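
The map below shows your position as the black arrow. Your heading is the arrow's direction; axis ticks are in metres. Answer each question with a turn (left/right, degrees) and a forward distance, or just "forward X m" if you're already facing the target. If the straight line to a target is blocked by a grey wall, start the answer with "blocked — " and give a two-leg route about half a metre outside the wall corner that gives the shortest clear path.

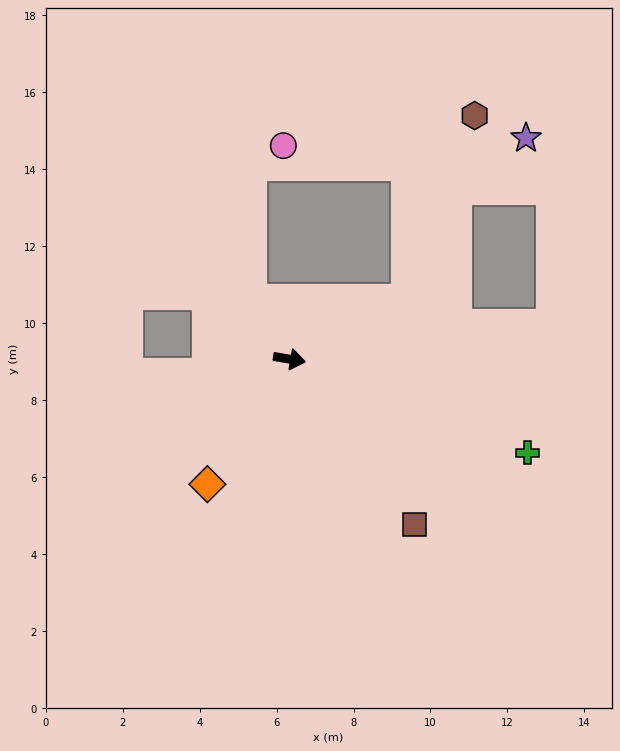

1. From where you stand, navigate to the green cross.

turn right 12°, forward 6.6 m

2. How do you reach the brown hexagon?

blocked — turn left 36°, forward 3.4 m, then turn left 44°, forward 5.1 m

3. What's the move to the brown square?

turn right 43°, forward 5.4 m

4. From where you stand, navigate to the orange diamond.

turn right 114°, forward 3.9 m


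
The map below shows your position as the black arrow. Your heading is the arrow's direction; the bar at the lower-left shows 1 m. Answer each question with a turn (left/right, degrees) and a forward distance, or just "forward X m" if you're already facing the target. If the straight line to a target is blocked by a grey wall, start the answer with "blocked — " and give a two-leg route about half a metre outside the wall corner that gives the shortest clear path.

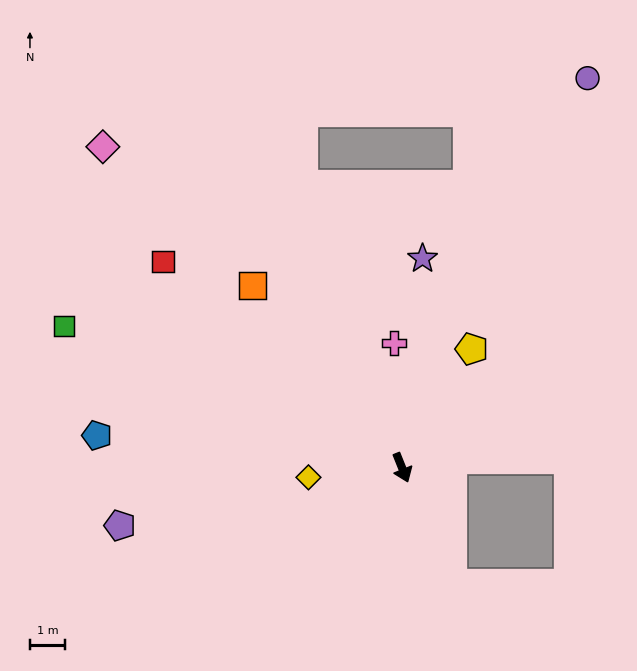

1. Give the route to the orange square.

turn right 162°, forward 6.7 m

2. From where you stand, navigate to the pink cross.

turn left 162°, forward 3.6 m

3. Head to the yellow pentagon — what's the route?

turn left 128°, forward 3.9 m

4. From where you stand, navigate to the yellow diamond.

turn right 106°, forward 2.7 m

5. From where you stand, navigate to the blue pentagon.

turn right 118°, forward 8.8 m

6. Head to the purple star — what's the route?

turn left 153°, forward 6.0 m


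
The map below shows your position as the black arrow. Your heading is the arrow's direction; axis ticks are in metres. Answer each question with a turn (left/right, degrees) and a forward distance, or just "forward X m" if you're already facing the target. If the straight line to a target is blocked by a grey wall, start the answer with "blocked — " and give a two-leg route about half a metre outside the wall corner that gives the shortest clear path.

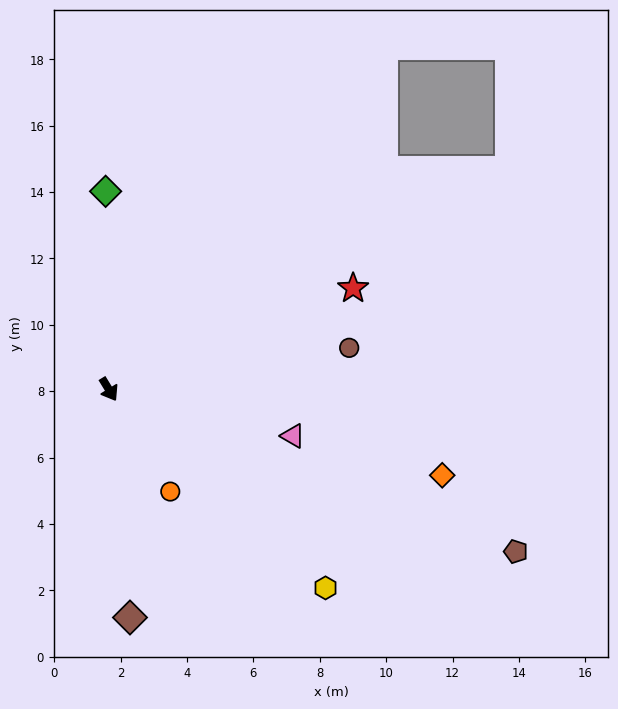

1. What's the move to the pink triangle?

turn left 44°, forward 5.7 m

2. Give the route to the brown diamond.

turn right 26°, forward 6.9 m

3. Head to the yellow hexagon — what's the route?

turn left 16°, forward 8.9 m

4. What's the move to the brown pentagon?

turn left 37°, forward 13.2 m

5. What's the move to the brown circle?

turn left 68°, forward 7.3 m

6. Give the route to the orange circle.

forward 3.6 m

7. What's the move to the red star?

turn left 81°, forward 8.0 m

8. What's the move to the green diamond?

turn left 149°, forward 6.0 m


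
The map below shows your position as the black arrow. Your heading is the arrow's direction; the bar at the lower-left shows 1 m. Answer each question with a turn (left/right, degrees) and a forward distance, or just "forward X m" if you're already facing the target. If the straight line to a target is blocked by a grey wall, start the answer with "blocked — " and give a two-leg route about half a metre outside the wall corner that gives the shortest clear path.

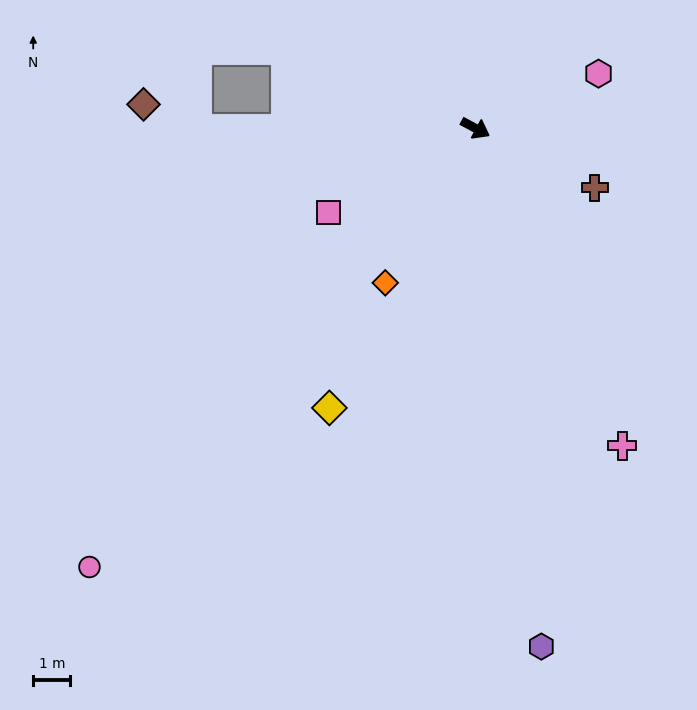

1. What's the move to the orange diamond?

turn right 92°, forward 4.8 m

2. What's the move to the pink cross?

turn right 37°, forward 9.4 m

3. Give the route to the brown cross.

forward 3.6 m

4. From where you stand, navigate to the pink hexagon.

turn left 52°, forward 3.6 m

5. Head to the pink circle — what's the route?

turn right 103°, forward 15.8 m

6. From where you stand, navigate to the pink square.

turn right 122°, forward 4.6 m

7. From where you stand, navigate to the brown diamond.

blocked — turn right 151°, forward 7.5 m, then turn right 26°, forward 1.6 m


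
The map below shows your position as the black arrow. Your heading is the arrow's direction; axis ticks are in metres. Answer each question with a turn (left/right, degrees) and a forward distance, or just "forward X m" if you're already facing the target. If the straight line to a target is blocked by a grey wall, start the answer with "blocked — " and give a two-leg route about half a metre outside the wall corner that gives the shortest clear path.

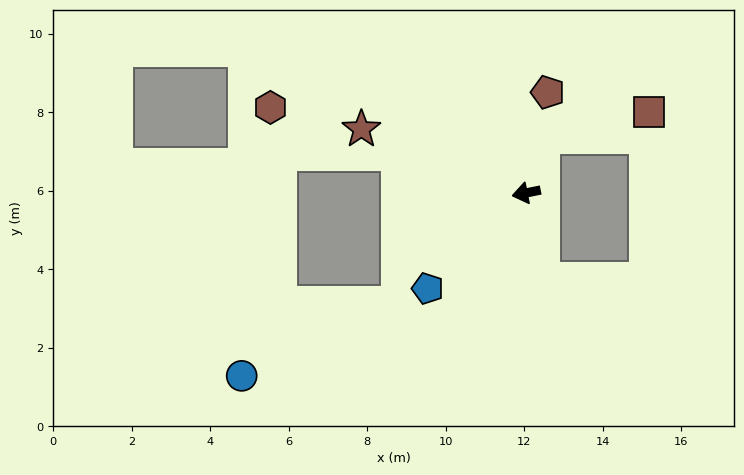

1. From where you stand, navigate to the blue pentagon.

turn left 33°, forward 3.5 m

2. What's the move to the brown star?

turn right 33°, forward 4.5 m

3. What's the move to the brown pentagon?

turn right 113°, forward 2.6 m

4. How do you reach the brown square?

blocked — turn right 118°, forward 1.5 m, then turn right 60°, forward 2.8 m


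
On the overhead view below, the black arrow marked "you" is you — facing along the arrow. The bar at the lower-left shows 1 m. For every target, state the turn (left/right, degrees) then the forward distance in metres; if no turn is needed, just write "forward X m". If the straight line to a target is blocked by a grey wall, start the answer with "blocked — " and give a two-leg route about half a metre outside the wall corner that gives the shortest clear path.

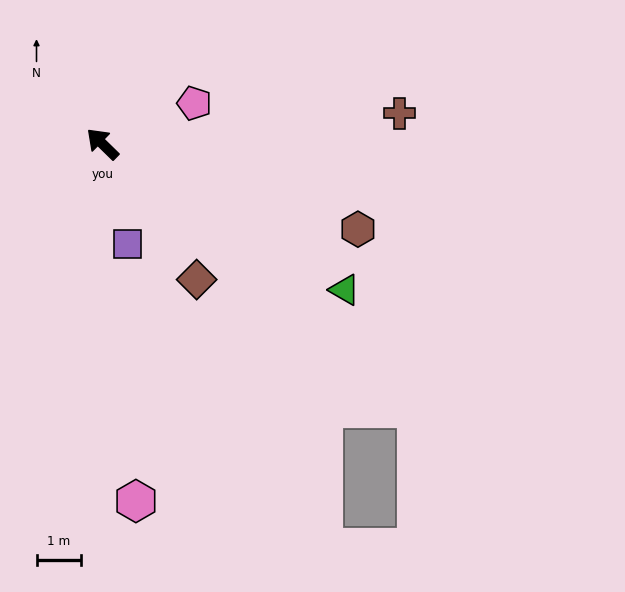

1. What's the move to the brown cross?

turn right 130°, forward 6.7 m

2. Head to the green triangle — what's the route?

turn right 167°, forward 6.3 m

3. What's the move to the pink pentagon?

turn right 112°, forward 2.2 m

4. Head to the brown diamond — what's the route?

turn left 169°, forward 3.7 m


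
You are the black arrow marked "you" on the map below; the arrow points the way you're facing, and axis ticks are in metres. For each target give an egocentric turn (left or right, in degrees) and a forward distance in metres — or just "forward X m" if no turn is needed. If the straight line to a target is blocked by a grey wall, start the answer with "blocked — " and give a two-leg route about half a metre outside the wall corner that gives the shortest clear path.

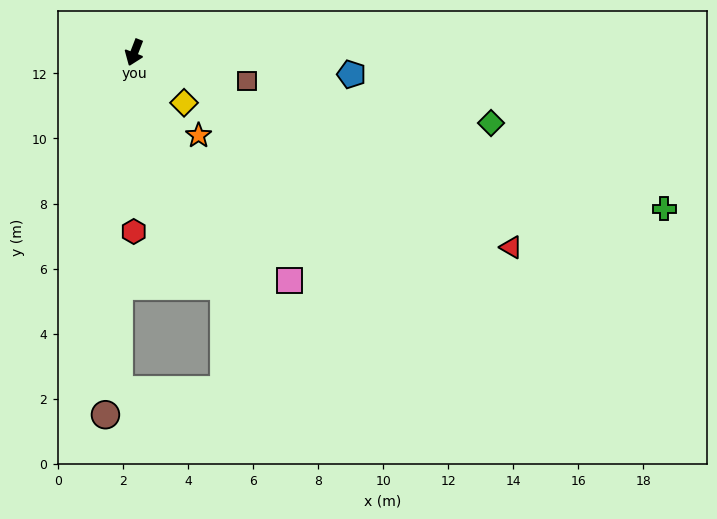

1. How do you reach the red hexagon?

turn left 21°, forward 5.5 m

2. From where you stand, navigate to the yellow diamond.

turn left 66°, forward 2.2 m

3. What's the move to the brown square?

turn left 97°, forward 3.6 m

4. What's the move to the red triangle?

turn left 84°, forward 13.0 m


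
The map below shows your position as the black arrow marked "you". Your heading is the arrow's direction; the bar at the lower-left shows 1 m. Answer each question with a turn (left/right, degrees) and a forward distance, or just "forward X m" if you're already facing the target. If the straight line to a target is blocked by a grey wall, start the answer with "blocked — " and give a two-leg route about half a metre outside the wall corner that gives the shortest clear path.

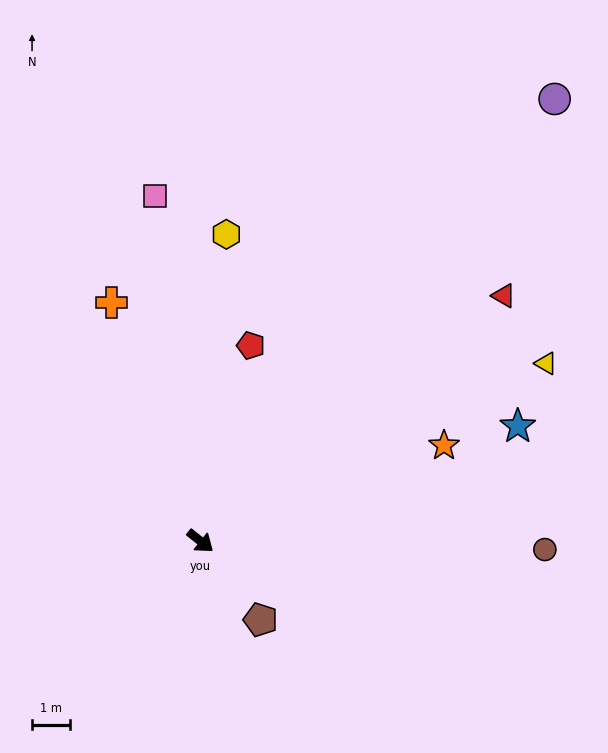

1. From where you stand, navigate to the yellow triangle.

turn left 66°, forward 10.2 m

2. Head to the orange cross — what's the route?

turn left 149°, forward 6.7 m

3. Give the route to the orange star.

turn left 60°, forward 6.9 m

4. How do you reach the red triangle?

turn left 78°, forward 10.2 m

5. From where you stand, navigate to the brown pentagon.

turn right 14°, forward 2.6 m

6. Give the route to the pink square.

turn left 136°, forward 9.1 m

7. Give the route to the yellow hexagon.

turn left 124°, forward 8.1 m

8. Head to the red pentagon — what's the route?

turn left 114°, forward 5.3 m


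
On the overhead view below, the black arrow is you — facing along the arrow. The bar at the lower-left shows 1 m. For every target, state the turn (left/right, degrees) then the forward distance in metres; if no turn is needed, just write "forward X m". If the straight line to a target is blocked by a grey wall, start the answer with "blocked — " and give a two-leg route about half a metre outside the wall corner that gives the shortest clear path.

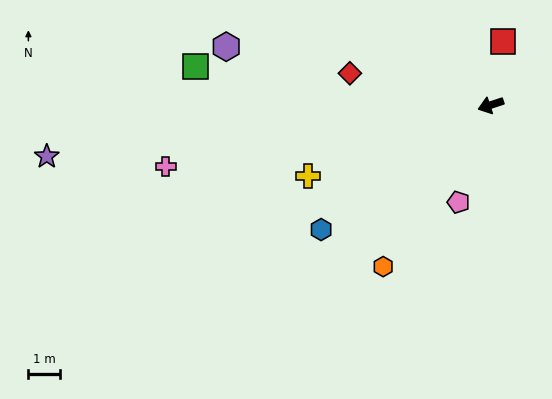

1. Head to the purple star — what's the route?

turn right 12°, forward 14.1 m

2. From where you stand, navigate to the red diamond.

turn right 31°, forward 4.6 m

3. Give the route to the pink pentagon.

turn left 53°, forward 3.2 m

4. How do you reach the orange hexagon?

turn left 38°, forward 6.1 m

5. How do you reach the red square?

turn right 119°, forward 2.0 m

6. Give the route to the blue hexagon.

turn left 18°, forward 6.7 m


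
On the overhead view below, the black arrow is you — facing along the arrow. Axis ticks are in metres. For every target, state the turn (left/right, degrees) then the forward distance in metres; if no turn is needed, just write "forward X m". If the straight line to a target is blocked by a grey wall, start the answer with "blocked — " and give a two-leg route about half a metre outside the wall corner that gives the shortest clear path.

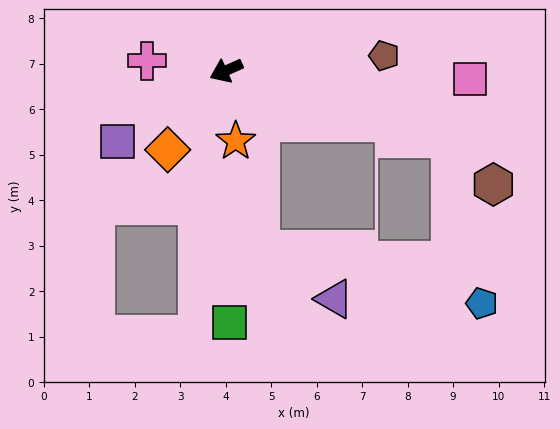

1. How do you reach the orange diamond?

turn left 29°, forward 2.2 m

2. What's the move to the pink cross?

turn right 31°, forward 1.8 m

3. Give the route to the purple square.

turn left 9°, forward 2.8 m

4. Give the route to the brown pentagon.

turn left 161°, forward 3.5 m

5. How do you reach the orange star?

turn left 74°, forward 1.6 m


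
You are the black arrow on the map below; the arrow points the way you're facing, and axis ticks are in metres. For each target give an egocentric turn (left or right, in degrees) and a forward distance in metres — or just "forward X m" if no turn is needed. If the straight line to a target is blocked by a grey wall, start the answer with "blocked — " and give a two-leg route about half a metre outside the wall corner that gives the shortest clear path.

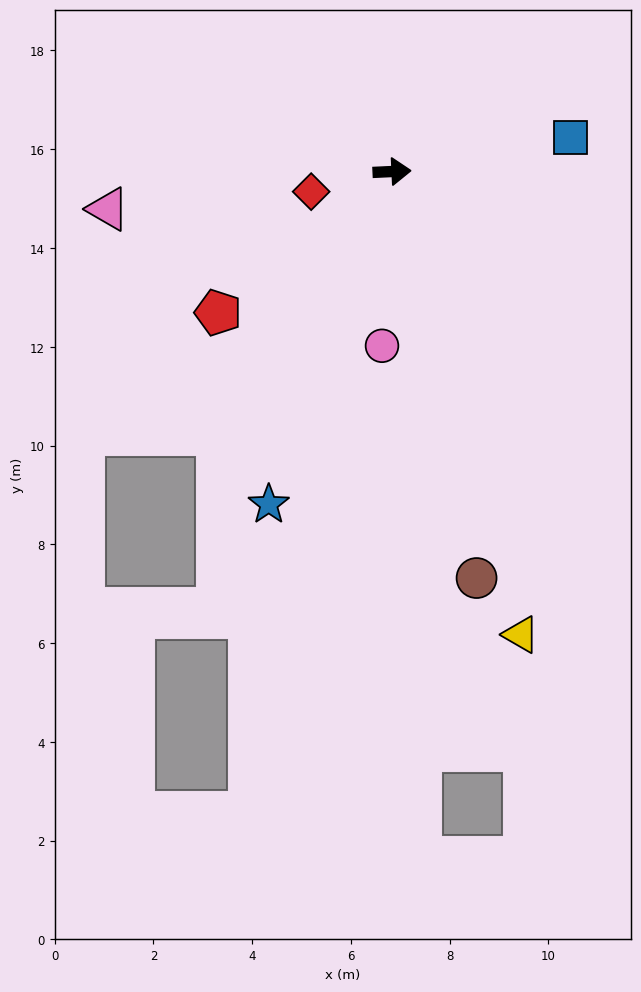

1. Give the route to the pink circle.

turn right 96°, forward 3.5 m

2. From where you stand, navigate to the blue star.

turn right 113°, forward 7.2 m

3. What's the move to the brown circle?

turn right 81°, forward 8.4 m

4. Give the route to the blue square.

turn left 8°, forward 3.7 m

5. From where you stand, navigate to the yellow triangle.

turn right 77°, forward 9.7 m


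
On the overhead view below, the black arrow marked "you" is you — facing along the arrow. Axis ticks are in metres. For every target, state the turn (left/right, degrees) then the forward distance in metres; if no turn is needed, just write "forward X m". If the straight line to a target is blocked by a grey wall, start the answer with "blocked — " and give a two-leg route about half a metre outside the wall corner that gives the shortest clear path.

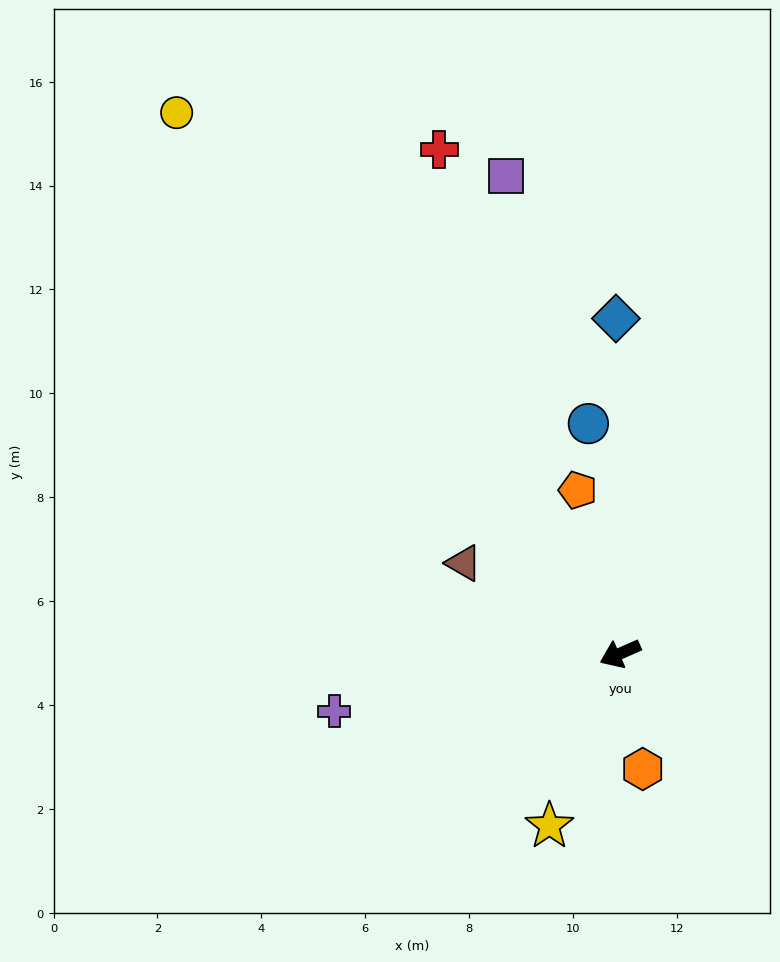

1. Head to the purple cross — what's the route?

turn right 12°, forward 5.6 m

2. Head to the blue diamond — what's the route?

turn right 113°, forward 6.4 m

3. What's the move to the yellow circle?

turn right 74°, forward 13.5 m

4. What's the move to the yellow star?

turn left 44°, forward 3.6 m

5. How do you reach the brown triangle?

turn right 54°, forward 3.5 m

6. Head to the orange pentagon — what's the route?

turn right 99°, forward 3.2 m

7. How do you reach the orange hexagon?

turn left 77°, forward 2.3 m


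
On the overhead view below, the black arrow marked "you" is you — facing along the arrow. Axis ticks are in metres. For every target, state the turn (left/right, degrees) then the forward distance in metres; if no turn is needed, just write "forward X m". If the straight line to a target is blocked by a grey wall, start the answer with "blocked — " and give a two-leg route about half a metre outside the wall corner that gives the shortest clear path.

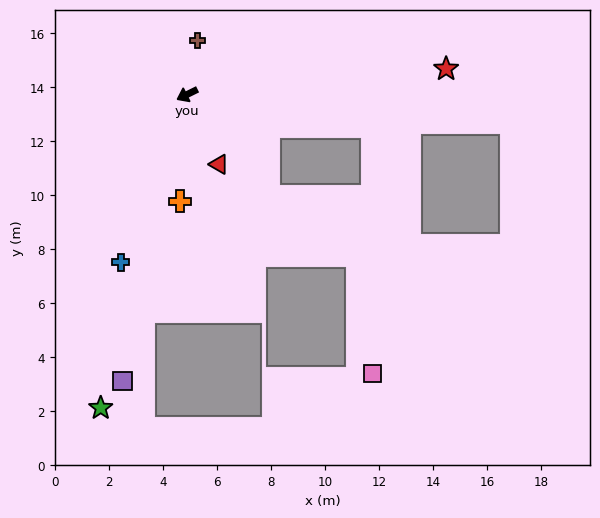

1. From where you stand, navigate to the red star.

turn left 159°, forward 9.6 m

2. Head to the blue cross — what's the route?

turn left 42°, forward 6.7 m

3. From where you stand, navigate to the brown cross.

turn right 127°, forward 2.0 m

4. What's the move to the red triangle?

turn left 88°, forward 2.8 m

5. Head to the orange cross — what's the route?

turn left 60°, forward 4.0 m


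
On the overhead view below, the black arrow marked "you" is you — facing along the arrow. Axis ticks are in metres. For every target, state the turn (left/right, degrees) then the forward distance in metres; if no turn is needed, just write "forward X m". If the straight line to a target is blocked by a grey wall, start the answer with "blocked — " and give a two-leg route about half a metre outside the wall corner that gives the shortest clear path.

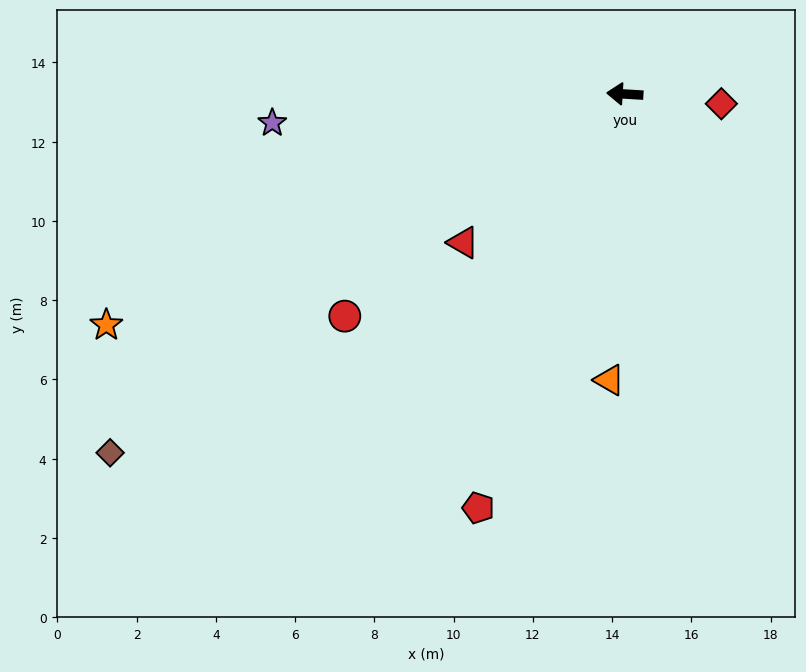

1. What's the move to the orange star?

turn left 27°, forward 14.3 m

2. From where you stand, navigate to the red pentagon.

turn left 74°, forward 11.1 m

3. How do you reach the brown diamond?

turn left 38°, forward 15.8 m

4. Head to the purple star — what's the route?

turn left 8°, forward 8.9 m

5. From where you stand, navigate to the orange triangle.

turn left 90°, forward 7.2 m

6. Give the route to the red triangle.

turn left 46°, forward 5.5 m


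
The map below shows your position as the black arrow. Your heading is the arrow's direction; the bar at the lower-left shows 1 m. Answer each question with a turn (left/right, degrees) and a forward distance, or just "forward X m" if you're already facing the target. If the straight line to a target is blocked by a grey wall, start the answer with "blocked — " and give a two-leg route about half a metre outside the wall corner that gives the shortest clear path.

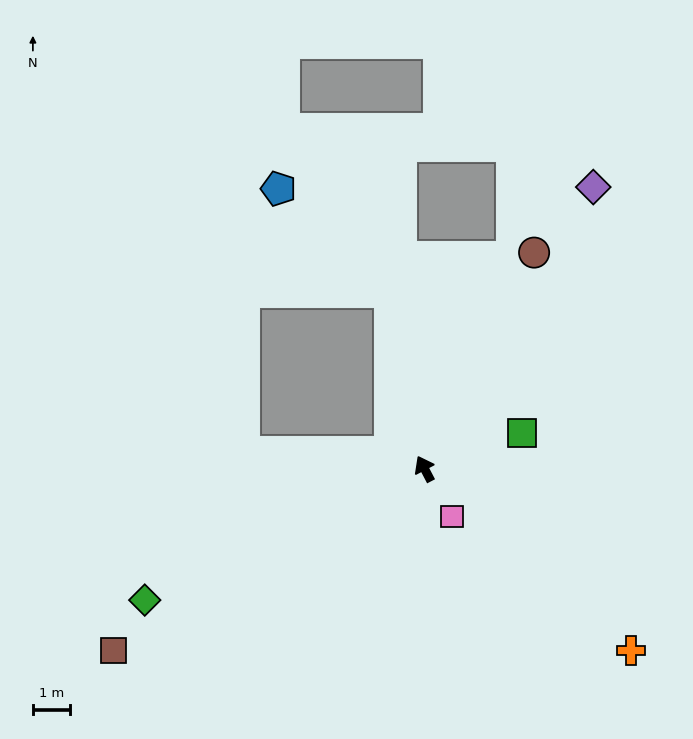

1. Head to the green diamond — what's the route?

turn left 88°, forward 8.3 m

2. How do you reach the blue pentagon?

blocked — turn right 16°, forward 4.8 m, then turn left 36°, forward 4.1 m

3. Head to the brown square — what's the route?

turn left 93°, forward 9.6 m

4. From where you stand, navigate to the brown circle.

turn right 54°, forward 6.5 m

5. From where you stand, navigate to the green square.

turn right 98°, forward 2.8 m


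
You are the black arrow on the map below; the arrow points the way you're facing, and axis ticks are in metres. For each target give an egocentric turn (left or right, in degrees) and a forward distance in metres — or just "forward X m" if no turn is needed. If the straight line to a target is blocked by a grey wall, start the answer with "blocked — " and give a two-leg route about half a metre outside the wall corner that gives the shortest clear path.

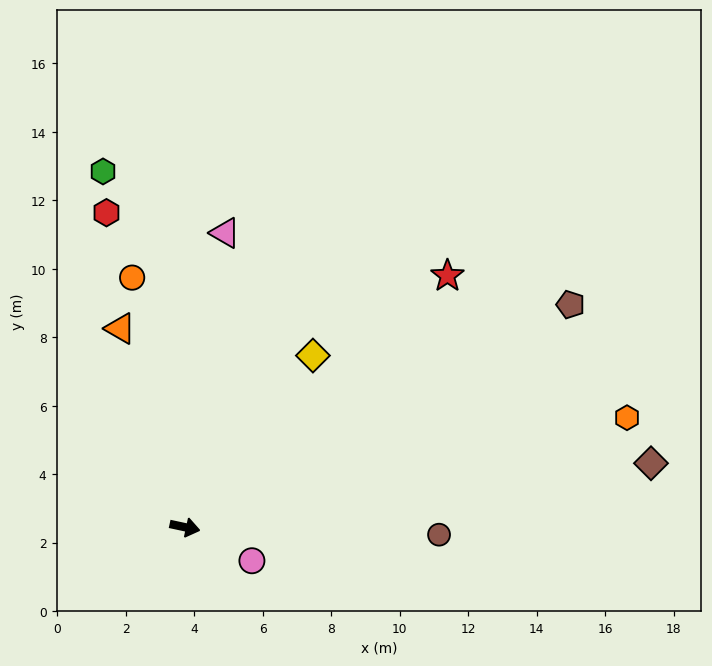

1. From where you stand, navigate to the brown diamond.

turn left 20°, forward 13.7 m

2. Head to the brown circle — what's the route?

turn left 10°, forward 7.4 m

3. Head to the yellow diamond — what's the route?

turn left 65°, forward 6.3 m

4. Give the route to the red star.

turn left 56°, forward 10.6 m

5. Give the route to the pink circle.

turn right 15°, forward 2.2 m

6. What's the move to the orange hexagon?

turn left 26°, forward 13.3 m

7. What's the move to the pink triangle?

turn left 94°, forward 8.7 m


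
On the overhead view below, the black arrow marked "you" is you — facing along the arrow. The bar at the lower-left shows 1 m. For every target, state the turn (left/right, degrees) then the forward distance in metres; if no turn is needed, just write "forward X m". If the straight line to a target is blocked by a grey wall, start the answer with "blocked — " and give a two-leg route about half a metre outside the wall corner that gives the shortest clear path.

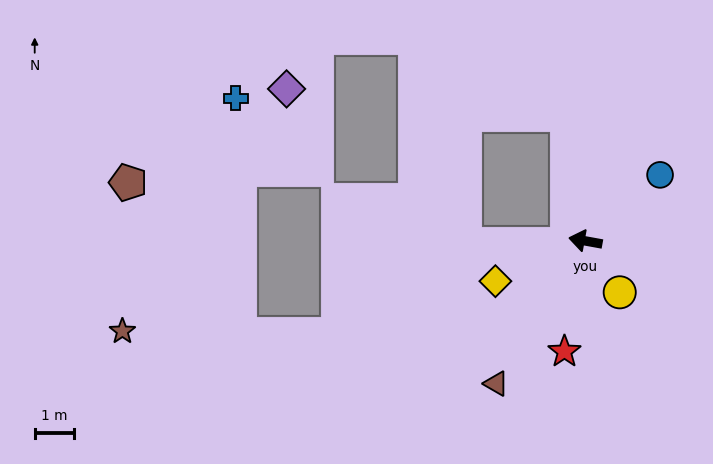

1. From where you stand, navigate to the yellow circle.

turn left 134°, forward 1.6 m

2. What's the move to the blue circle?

turn right 128°, forward 2.5 m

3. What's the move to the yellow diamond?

turn left 34°, forward 2.5 m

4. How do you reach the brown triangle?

turn left 68°, forward 4.3 m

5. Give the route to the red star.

turn left 90°, forward 2.8 m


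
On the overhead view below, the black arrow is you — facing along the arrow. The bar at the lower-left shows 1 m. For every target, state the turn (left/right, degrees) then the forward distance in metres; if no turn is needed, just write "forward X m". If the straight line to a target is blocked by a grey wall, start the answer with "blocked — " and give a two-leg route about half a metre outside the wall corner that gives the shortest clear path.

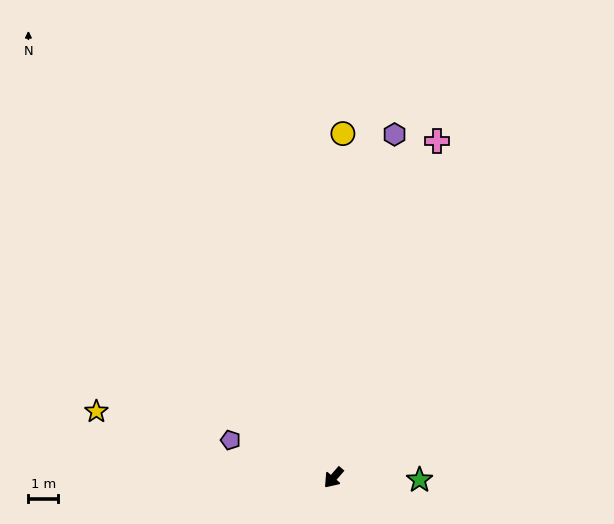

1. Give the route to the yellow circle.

turn right 141°, forward 11.4 m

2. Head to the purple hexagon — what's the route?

turn right 149°, forward 11.6 m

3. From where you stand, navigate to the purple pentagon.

turn right 69°, forward 3.6 m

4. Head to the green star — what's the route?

turn left 129°, forward 2.9 m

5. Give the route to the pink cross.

turn right 156°, forward 11.7 m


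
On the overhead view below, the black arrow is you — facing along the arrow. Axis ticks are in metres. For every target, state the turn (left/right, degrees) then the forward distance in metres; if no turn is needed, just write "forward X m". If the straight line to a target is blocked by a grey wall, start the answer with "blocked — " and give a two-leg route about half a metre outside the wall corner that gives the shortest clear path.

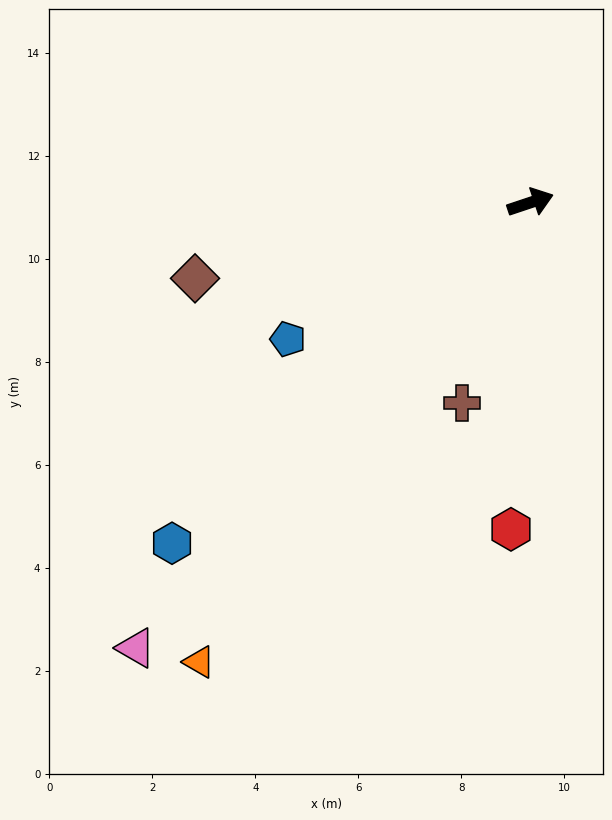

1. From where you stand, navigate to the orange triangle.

turn right 144°, forward 11.0 m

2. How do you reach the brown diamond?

turn left 174°, forward 6.7 m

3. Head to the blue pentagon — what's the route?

turn right 169°, forward 5.4 m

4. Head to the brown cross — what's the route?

turn right 127°, forward 4.1 m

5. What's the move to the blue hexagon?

turn right 155°, forward 9.6 m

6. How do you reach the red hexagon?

turn right 112°, forward 6.4 m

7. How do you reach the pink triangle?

turn right 150°, forward 11.6 m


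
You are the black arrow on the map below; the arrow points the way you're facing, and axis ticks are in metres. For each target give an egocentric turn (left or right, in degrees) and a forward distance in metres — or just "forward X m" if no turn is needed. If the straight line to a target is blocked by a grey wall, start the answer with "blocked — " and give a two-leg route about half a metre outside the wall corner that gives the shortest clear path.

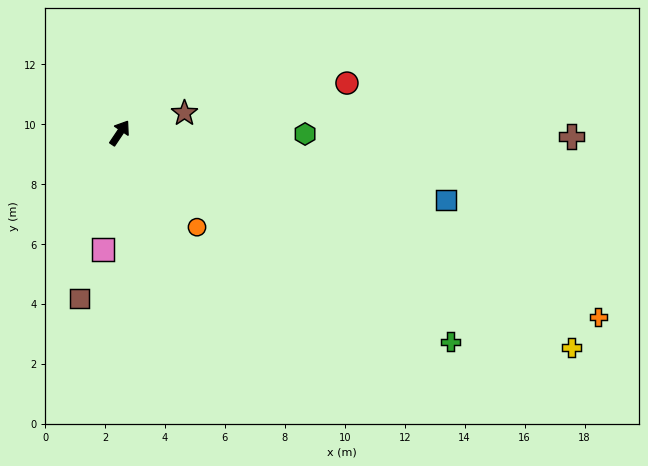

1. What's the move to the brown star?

turn right 39°, forward 2.3 m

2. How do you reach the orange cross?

turn right 77°, forward 17.1 m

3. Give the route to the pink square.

turn right 154°, forward 3.9 m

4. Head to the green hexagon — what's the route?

turn right 56°, forward 6.2 m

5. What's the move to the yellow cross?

turn right 82°, forward 16.7 m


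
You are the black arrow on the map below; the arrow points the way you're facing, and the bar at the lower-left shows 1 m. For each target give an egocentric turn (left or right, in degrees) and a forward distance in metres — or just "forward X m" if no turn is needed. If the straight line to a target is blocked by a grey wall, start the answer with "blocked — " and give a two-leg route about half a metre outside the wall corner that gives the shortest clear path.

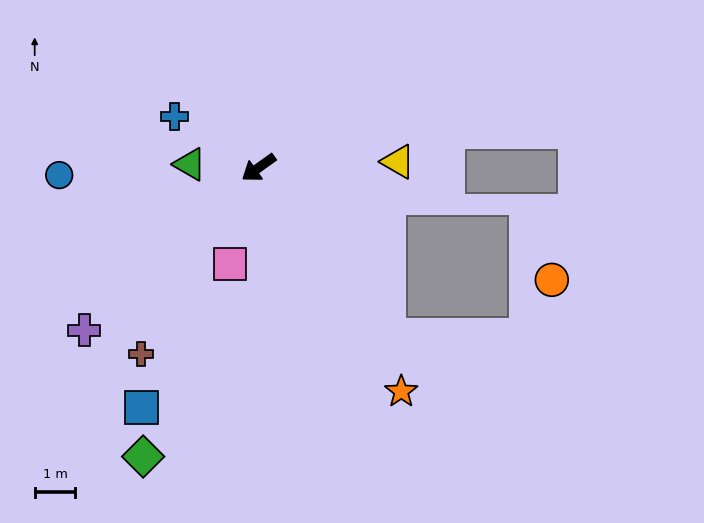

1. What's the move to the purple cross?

turn left 7°, forward 5.9 m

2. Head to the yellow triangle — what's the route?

turn left 147°, forward 3.4 m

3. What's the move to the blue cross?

turn right 67°, forward 2.4 m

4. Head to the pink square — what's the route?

turn left 38°, forward 2.5 m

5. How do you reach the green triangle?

turn right 38°, forward 1.7 m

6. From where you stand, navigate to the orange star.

turn left 87°, forward 6.5 m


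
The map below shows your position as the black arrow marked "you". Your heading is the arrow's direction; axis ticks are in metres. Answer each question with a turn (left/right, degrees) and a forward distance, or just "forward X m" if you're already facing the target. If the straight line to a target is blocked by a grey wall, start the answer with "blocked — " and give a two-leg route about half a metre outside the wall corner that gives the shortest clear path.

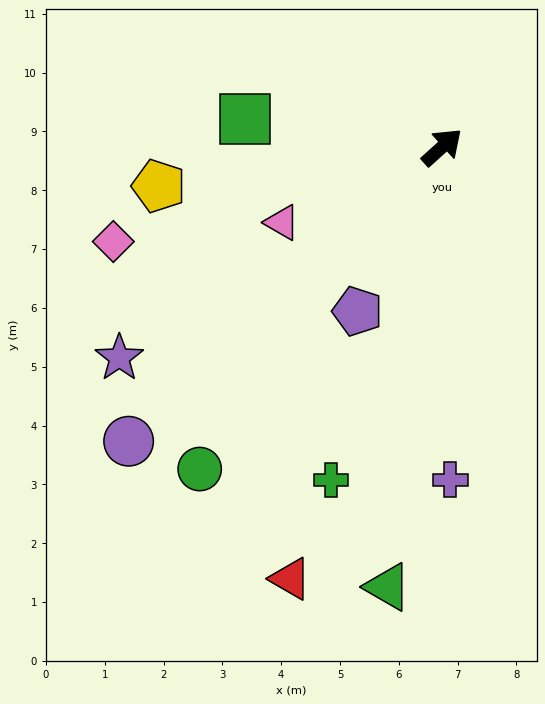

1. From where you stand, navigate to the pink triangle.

turn left 163°, forward 3.0 m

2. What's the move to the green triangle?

turn right 139°, forward 7.5 m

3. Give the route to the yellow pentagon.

turn left 146°, forward 4.9 m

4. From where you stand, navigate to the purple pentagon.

turn right 159°, forward 3.1 m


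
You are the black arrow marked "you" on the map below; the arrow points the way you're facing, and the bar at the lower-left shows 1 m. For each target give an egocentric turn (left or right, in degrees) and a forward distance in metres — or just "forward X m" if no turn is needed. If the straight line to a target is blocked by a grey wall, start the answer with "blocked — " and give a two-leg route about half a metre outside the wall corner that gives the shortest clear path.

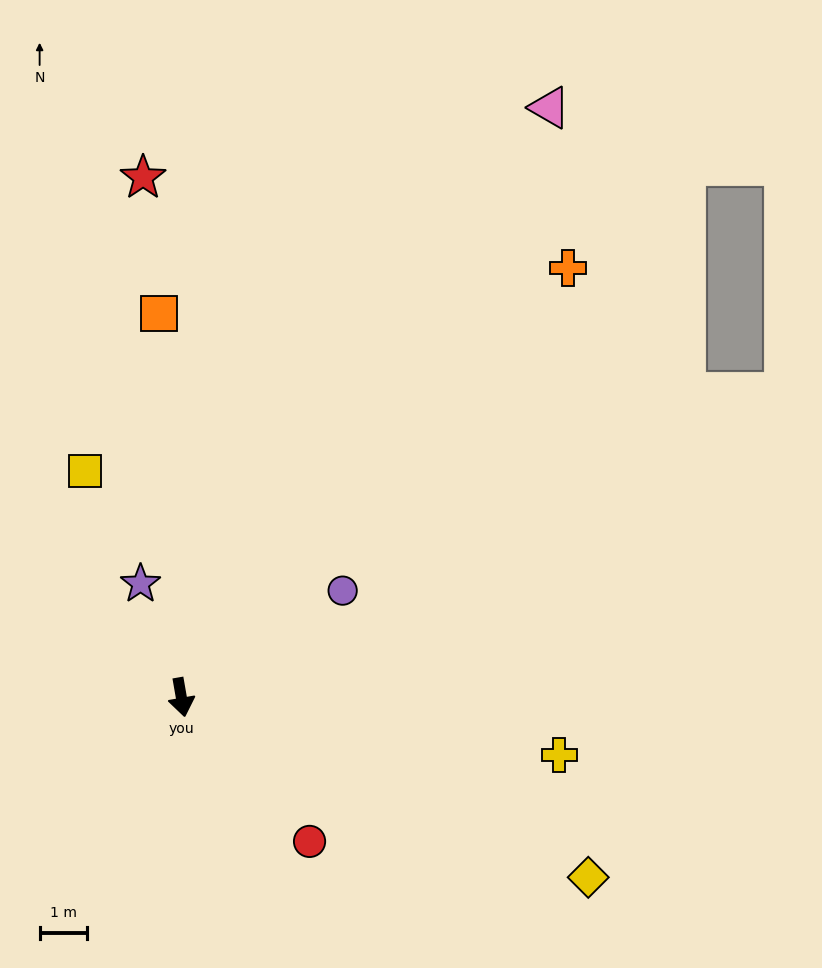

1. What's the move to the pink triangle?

turn left 138°, forward 14.7 m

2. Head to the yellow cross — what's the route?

turn left 71°, forward 8.1 m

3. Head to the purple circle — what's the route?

turn left 114°, forward 4.1 m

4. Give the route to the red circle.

turn left 32°, forward 4.1 m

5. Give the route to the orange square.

turn left 173°, forward 8.1 m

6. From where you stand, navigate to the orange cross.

turn left 128°, forward 12.2 m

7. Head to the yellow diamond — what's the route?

turn left 56°, forward 9.4 m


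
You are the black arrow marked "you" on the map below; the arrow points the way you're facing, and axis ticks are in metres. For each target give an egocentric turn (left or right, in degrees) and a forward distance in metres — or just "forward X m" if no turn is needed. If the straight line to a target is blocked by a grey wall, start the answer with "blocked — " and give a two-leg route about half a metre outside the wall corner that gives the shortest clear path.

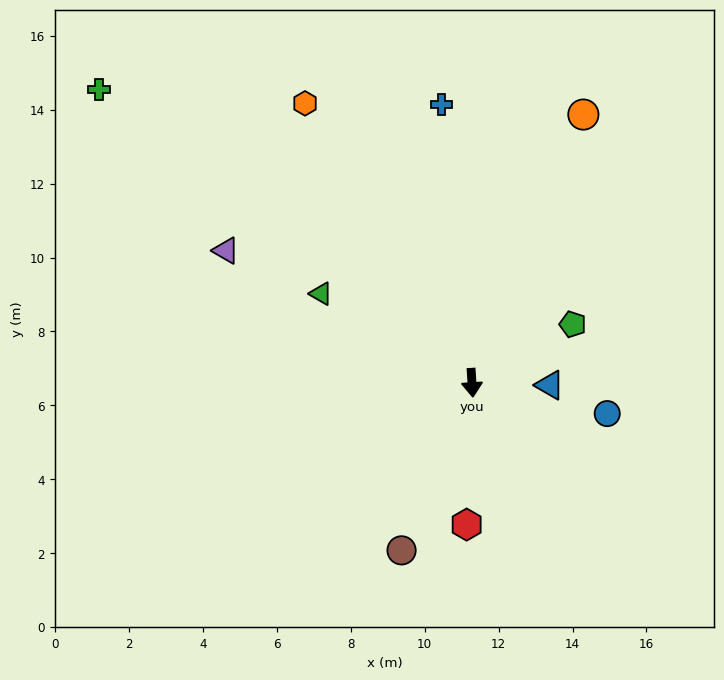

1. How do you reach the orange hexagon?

turn right 153°, forward 8.8 m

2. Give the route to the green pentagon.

turn left 116°, forward 3.2 m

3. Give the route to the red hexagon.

turn right 6°, forward 3.8 m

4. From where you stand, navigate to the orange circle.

turn left 154°, forward 7.9 m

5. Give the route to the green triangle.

turn right 124°, forward 4.7 m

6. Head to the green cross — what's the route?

turn right 132°, forward 12.8 m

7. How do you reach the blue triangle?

turn left 85°, forward 2.1 m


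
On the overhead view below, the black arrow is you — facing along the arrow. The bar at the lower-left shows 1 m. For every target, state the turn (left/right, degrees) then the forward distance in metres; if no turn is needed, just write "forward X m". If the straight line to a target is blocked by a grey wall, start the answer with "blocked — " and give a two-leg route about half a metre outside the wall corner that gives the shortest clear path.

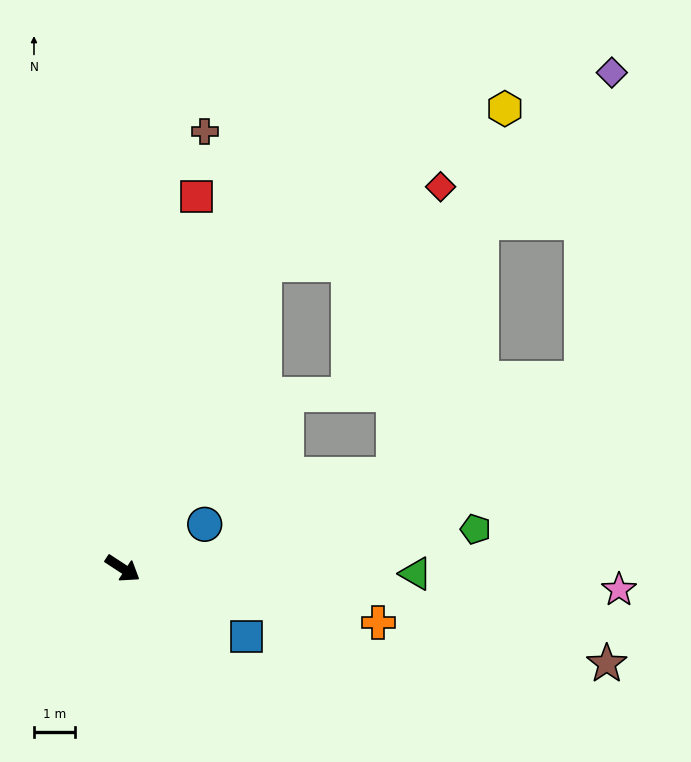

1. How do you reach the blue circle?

turn left 61°, forward 2.3 m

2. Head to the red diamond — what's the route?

blocked — turn left 98°, forward 8.2 m, then turn right 41°, forward 4.7 m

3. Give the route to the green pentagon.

turn left 40°, forward 8.7 m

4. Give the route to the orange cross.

turn left 21°, forward 6.4 m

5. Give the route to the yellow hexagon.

blocked — turn left 98°, forward 8.2 m, then turn right 32°, forward 7.1 m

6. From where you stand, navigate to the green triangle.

turn left 32°, forward 7.2 m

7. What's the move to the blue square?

turn left 4°, forward 3.5 m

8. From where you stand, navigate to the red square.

turn left 112°, forward 9.3 m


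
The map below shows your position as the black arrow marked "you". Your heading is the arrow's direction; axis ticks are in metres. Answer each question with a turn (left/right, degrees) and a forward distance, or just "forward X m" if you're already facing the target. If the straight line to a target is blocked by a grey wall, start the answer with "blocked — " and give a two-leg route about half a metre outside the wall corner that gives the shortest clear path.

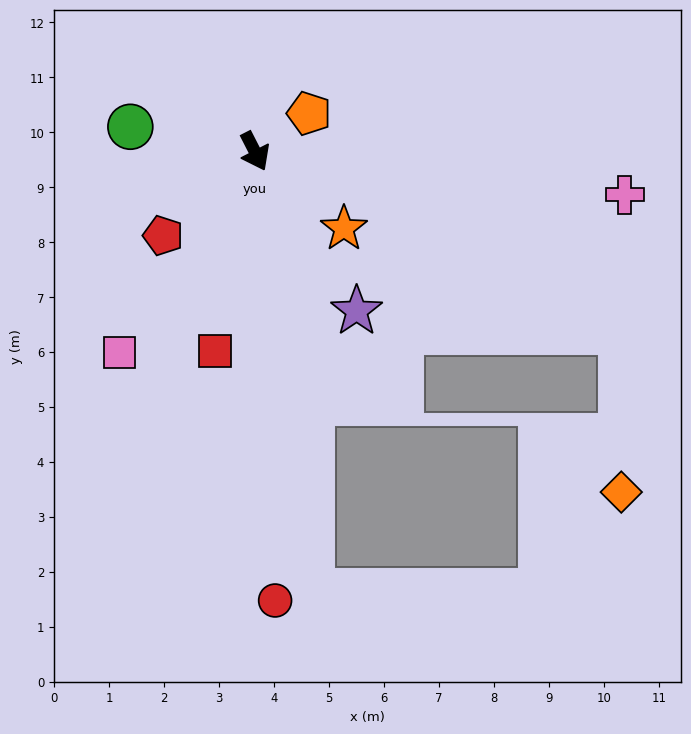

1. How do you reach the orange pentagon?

turn left 98°, forward 1.2 m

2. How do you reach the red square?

turn right 38°, forward 3.7 m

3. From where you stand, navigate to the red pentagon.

turn right 75°, forward 2.3 m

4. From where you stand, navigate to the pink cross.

turn left 56°, forward 6.8 m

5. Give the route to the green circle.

turn right 128°, forward 2.3 m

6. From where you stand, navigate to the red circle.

turn right 24°, forward 8.2 m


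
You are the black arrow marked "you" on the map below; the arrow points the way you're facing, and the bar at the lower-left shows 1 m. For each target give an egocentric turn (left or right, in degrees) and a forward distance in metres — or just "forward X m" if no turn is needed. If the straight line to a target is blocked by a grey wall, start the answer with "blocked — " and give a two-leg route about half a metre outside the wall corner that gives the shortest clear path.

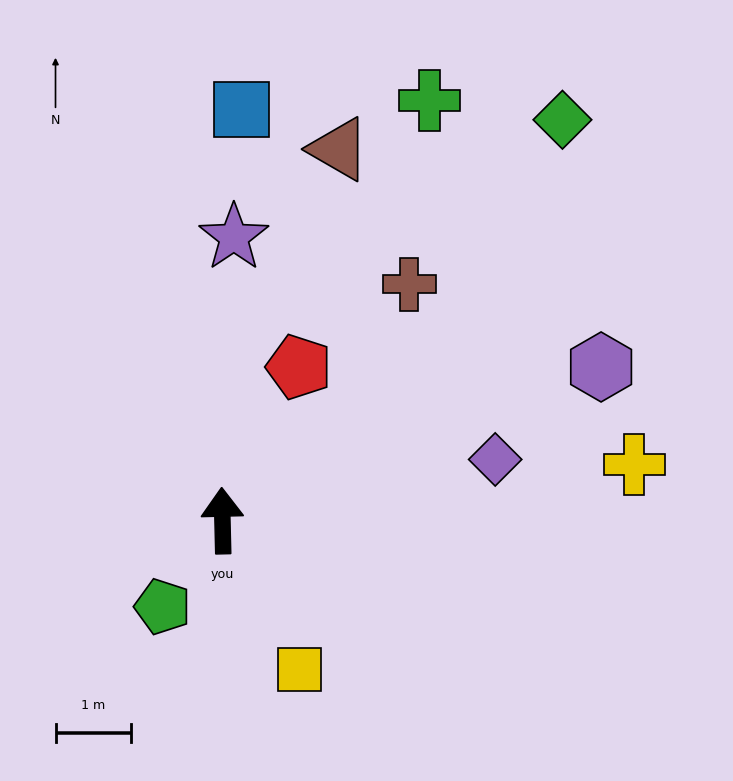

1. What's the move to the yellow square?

turn right 154°, forward 2.2 m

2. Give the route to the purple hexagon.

turn right 69°, forward 5.4 m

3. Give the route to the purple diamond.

turn right 79°, forward 3.7 m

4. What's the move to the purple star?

turn right 4°, forward 3.7 m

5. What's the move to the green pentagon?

turn left 144°, forward 1.4 m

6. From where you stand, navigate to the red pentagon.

turn right 28°, forward 2.3 m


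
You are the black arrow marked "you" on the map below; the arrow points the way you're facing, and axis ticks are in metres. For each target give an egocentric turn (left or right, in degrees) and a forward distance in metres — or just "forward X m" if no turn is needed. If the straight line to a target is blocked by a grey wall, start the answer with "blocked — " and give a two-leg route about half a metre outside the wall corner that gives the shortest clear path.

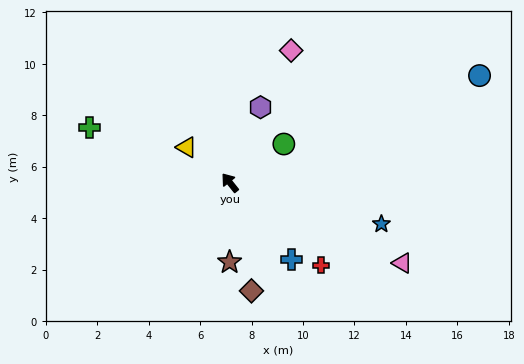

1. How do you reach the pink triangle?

turn right 154°, forward 7.4 m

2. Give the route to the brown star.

turn left 141°, forward 3.1 m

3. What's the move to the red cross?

turn right 171°, forward 4.8 m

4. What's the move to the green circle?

turn right 93°, forward 2.6 m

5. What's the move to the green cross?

turn left 30°, forward 5.9 m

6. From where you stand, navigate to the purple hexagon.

turn right 61°, forward 3.2 m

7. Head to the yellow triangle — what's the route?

turn left 12°, forward 2.2 m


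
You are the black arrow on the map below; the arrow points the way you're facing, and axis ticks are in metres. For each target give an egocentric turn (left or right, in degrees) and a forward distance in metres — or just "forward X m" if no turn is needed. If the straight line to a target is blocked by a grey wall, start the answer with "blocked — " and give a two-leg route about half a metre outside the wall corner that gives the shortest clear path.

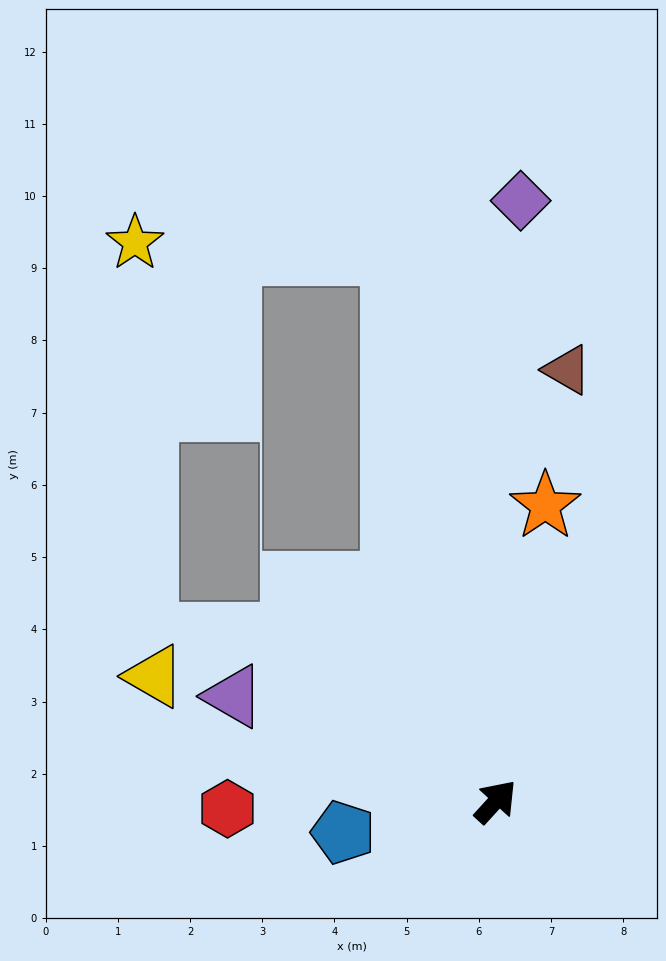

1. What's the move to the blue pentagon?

turn left 144°, forward 2.2 m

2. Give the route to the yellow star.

blocked — turn left 53°, forward 7.7 m, then turn left 77°, forward 3.6 m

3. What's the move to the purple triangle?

turn left 111°, forward 3.9 m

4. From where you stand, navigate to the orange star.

turn left 33°, forward 4.2 m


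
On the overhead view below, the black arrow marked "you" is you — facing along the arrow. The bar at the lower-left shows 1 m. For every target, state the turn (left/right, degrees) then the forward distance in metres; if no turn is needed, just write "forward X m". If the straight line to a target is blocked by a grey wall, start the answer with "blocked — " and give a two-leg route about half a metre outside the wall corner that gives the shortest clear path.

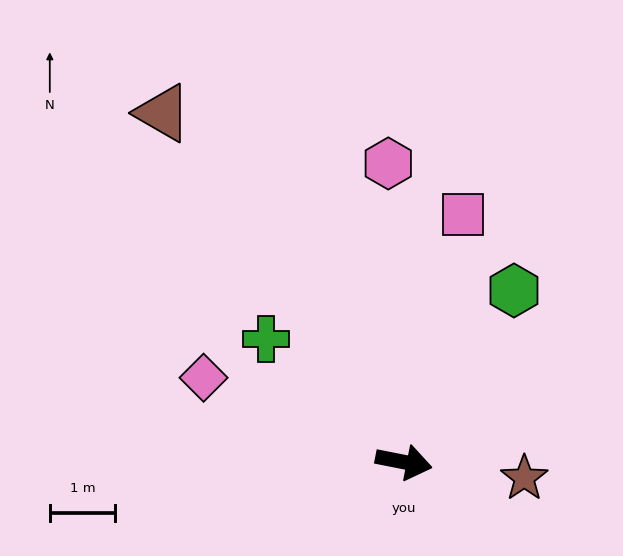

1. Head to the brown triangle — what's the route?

turn left 136°, forward 6.5 m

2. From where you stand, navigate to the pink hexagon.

turn left 104°, forward 4.6 m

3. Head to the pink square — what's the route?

turn left 88°, forward 3.9 m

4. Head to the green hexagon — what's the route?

turn left 68°, forward 3.1 m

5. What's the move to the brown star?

turn left 4°, forward 1.9 m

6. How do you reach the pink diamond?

turn left 168°, forward 3.3 m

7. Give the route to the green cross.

turn left 149°, forward 2.8 m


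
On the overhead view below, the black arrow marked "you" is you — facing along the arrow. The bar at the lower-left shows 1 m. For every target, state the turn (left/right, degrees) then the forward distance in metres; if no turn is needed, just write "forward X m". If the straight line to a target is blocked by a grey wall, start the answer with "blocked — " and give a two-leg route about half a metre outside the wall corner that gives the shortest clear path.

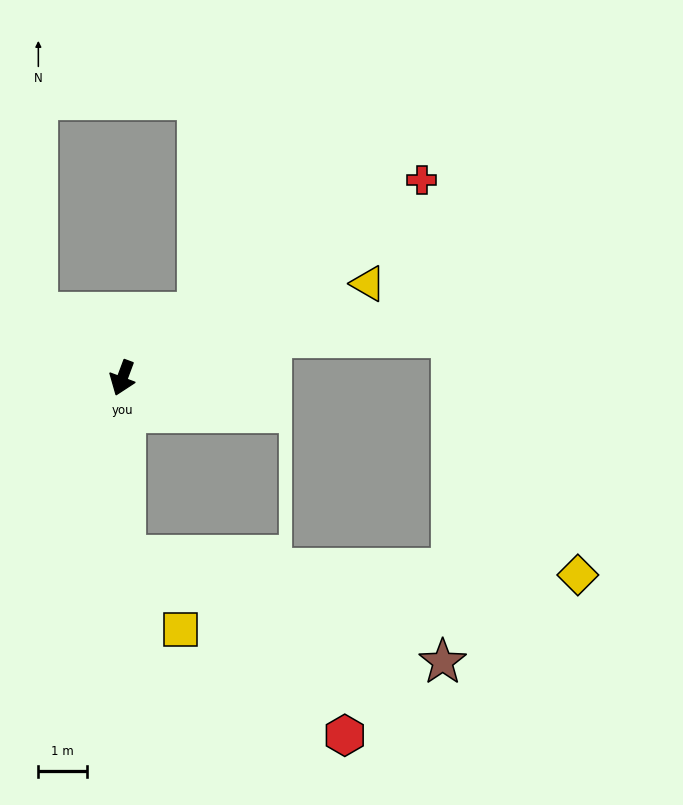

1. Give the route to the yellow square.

blocked — turn left 21°, forward 3.7 m, then turn left 36°, forward 1.9 m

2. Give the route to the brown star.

blocked — turn left 21°, forward 3.7 m, then turn left 71°, forward 6.9 m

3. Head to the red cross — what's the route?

turn left 144°, forward 7.4 m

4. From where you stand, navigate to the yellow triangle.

turn left 131°, forward 5.4 m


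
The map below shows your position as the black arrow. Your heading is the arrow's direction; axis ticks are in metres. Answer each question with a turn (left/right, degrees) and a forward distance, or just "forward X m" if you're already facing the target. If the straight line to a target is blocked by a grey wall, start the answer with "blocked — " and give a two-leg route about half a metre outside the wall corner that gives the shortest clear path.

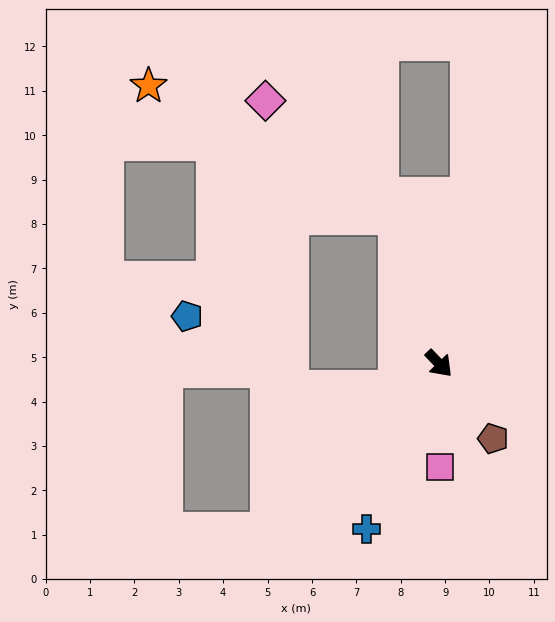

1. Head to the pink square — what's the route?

turn right 43°, forward 2.3 m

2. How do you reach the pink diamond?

blocked — turn left 152°, forward 3.4 m, then turn left 33°, forward 4.0 m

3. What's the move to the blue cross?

turn right 67°, forward 4.1 m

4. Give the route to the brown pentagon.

turn right 8°, forward 2.1 m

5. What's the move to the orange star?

blocked — turn left 152°, forward 3.4 m, then turn left 47°, forward 6.3 m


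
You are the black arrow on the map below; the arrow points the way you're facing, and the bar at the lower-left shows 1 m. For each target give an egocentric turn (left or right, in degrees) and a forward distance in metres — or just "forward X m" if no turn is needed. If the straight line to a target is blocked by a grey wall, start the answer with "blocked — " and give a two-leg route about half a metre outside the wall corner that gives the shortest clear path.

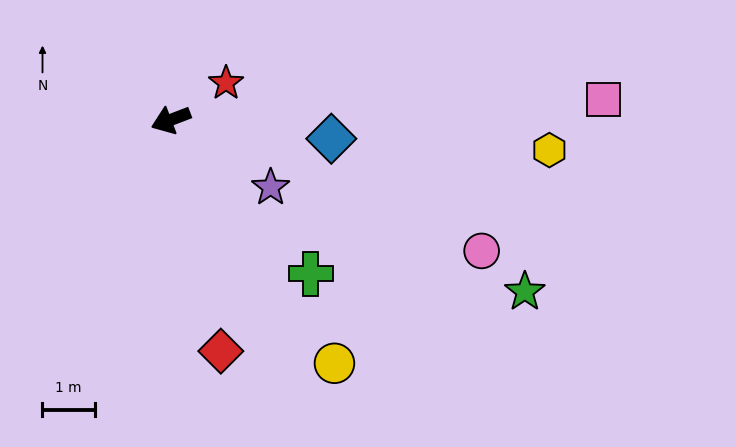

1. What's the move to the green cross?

turn left 111°, forward 4.0 m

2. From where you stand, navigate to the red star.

turn right 167°, forward 1.3 m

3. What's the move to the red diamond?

turn left 81°, forward 4.5 m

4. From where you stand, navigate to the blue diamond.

turn left 152°, forward 3.1 m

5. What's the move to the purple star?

turn left 125°, forward 2.3 m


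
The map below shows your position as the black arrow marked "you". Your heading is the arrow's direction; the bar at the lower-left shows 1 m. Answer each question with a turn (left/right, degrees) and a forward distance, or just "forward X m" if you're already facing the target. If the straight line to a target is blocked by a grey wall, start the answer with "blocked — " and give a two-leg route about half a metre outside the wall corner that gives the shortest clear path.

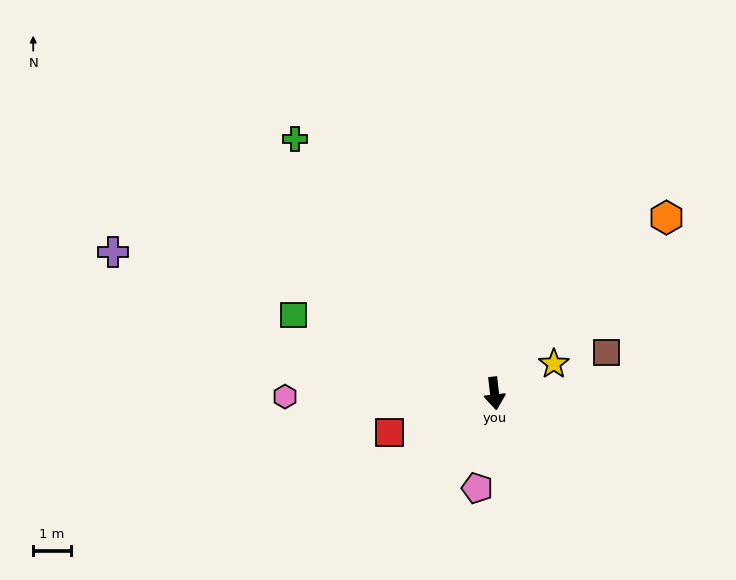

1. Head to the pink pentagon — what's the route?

turn right 17°, forward 2.5 m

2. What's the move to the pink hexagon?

turn right 96°, forward 5.5 m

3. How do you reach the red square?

turn right 76°, forward 3.0 m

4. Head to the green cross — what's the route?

turn right 148°, forward 8.6 m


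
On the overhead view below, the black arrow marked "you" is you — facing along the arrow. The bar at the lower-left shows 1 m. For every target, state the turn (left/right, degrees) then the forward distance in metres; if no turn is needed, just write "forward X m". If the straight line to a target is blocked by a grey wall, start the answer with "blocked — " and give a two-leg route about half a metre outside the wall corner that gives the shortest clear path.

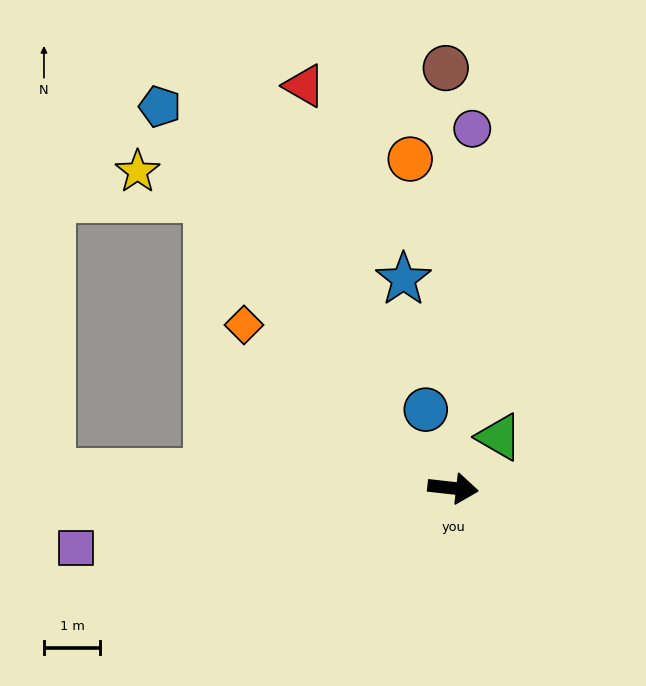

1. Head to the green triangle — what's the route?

turn left 54°, forward 1.2 m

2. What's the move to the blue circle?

turn left 116°, forward 1.5 m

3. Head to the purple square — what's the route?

turn right 165°, forward 6.8 m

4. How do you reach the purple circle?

turn left 93°, forward 6.4 m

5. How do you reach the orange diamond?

turn left 148°, forward 4.7 m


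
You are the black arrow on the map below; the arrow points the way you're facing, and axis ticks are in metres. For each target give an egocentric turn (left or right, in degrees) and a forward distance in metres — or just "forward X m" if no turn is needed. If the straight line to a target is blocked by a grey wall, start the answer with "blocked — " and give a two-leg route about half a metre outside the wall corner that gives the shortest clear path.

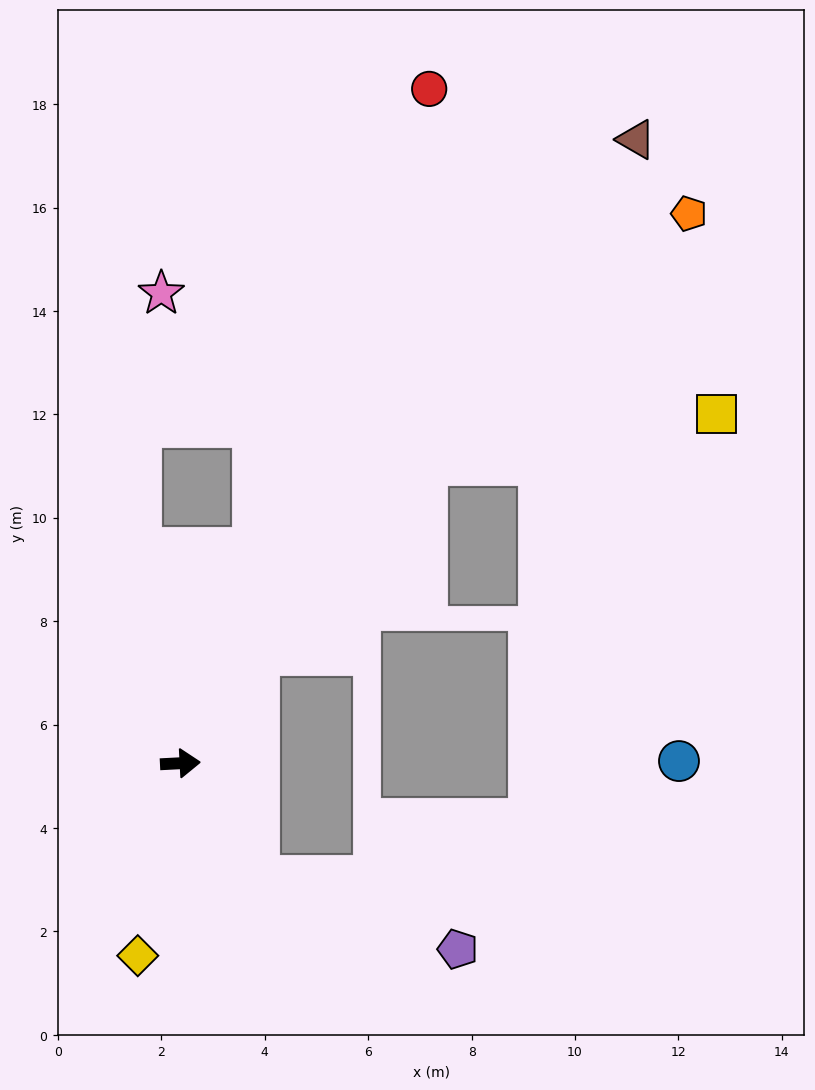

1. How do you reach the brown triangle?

turn left 51°, forward 14.9 m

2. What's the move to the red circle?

turn left 67°, forward 13.9 m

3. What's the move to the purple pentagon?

blocked — turn right 59°, forward 2.7 m, then turn left 36°, forward 4.1 m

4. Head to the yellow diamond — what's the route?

turn right 105°, forward 3.8 m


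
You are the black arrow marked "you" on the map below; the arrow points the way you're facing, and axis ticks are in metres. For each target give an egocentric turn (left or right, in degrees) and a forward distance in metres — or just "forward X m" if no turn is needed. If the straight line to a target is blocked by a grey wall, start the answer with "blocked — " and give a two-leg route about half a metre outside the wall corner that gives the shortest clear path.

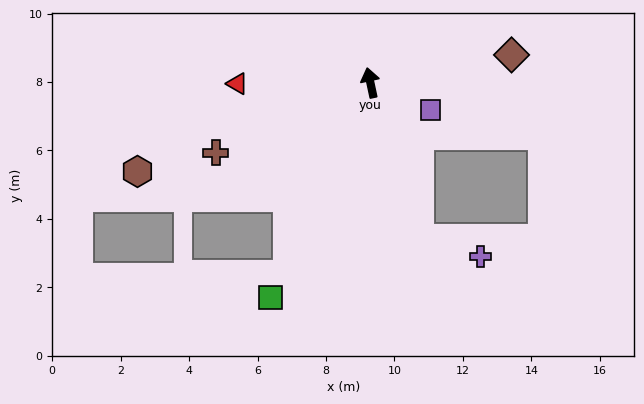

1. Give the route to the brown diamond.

turn right 91°, forward 4.2 m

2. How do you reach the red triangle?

turn left 78°, forward 3.9 m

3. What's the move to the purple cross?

blocked — turn right 174°, forward 4.8 m, then turn left 55°, forward 1.9 m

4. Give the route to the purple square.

turn right 127°, forward 1.9 m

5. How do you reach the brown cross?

turn left 102°, forward 5.0 m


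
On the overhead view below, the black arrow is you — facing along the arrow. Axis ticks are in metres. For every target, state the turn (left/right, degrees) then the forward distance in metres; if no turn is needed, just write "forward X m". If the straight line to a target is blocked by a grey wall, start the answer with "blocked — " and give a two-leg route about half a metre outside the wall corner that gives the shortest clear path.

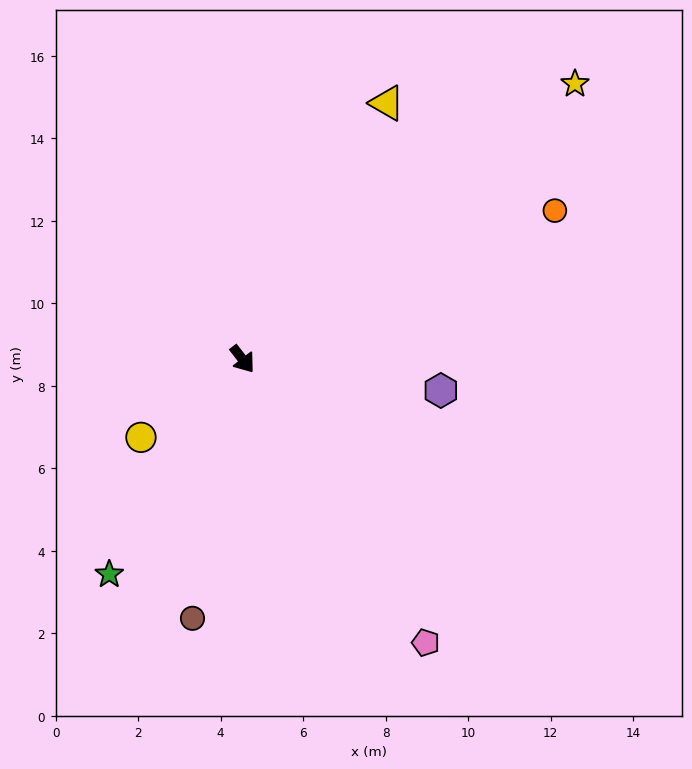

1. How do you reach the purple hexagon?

turn left 43°, forward 4.9 m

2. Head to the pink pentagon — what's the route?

turn right 5°, forward 8.2 m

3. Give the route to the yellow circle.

turn right 90°, forward 3.1 m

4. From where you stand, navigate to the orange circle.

turn left 78°, forward 8.4 m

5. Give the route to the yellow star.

turn left 92°, forward 10.5 m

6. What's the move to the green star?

turn right 70°, forward 6.1 m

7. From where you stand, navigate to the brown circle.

turn right 49°, forward 6.4 m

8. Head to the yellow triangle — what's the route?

turn left 113°, forward 7.1 m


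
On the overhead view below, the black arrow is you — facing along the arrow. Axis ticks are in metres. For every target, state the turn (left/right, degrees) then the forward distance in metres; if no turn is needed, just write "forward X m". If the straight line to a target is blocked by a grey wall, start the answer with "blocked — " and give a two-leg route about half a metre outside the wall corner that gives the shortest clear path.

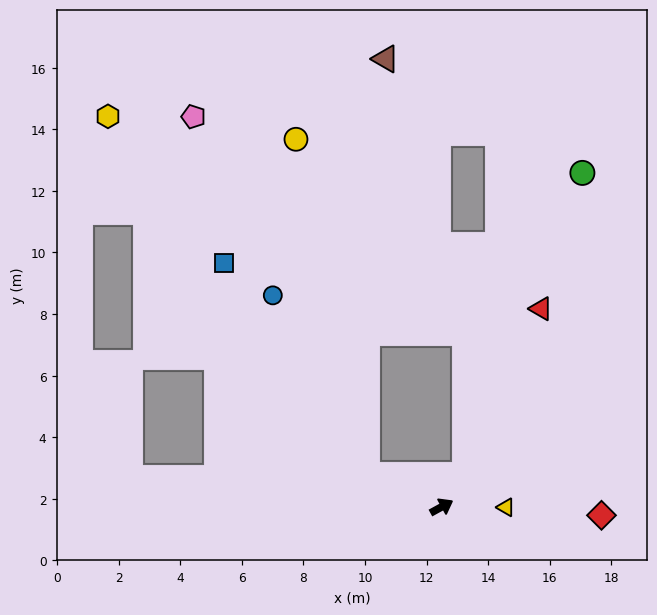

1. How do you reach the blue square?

blocked — turn left 128°, forward 2.6 m, then turn right 33°, forward 8.3 m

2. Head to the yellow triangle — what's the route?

turn right 29°, forward 2.1 m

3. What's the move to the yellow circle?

blocked — turn left 128°, forward 2.6 m, then turn right 55°, forward 11.1 m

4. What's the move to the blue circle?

blocked — turn left 128°, forward 2.6 m, then turn right 39°, forward 6.6 m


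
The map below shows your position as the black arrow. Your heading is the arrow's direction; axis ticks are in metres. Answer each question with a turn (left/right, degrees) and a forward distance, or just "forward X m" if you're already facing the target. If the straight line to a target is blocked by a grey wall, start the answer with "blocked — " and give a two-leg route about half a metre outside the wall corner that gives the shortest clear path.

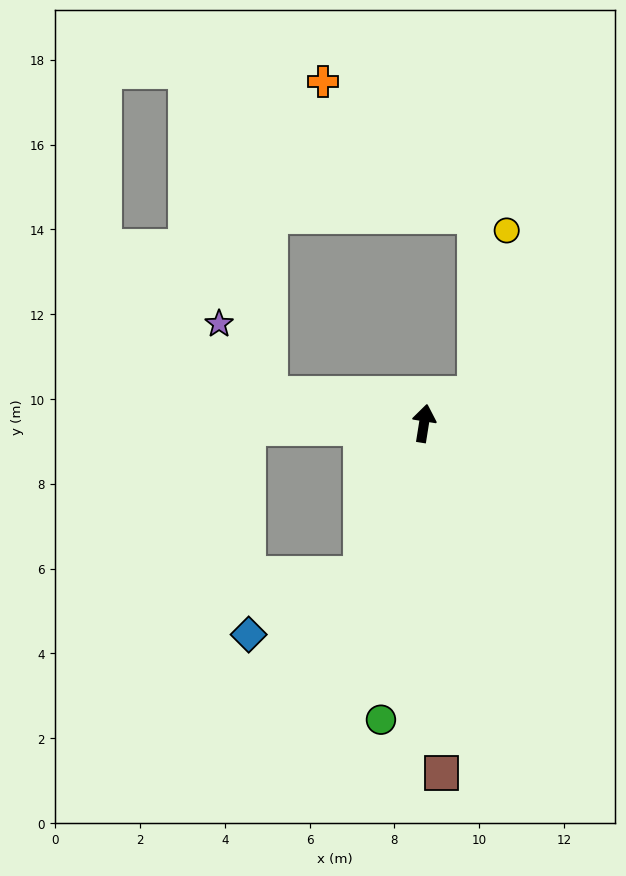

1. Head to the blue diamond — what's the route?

blocked — turn left 166°, forward 3.9 m, then turn right 39°, forward 3.0 m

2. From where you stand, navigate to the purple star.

blocked — turn left 88°, forward 3.7 m, then turn right 43°, forward 2.1 m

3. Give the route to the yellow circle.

blocked — turn right 51°, forward 1.4 m, then turn left 49°, forward 3.9 m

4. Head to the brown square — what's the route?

turn right 168°, forward 8.3 m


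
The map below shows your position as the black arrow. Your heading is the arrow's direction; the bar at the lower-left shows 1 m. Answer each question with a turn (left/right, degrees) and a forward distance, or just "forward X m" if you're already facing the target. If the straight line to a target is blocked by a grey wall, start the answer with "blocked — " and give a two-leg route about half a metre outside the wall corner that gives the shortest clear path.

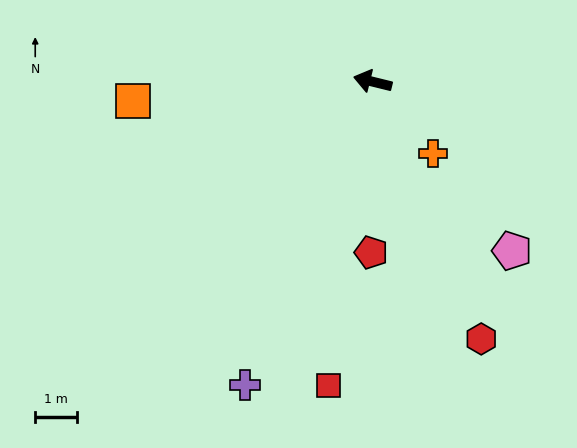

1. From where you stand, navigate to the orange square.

turn left 18°, forward 5.7 m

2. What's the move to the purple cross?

turn left 81°, forward 7.8 m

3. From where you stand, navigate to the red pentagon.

turn left 103°, forward 4.1 m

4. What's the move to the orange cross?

turn left 144°, forward 2.2 m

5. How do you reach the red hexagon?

turn left 127°, forward 6.6 m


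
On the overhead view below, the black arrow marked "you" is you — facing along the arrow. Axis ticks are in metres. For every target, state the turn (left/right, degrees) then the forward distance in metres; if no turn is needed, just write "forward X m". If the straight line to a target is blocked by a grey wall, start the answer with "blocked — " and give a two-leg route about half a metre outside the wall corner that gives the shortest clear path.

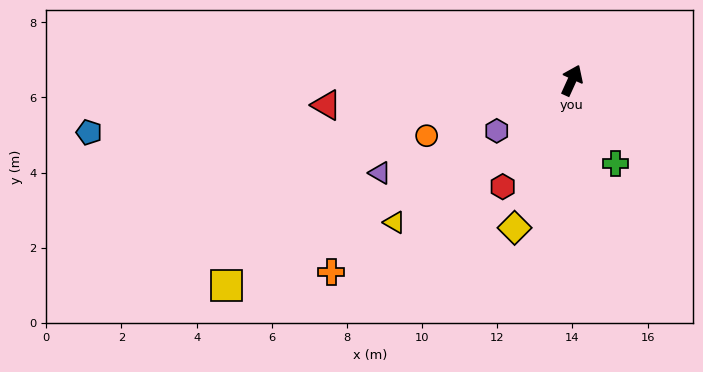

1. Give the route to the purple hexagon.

turn left 148°, forward 2.4 m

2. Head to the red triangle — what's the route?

turn left 120°, forward 6.6 m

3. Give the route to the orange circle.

turn left 135°, forward 4.1 m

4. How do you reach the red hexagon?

turn left 171°, forward 3.4 m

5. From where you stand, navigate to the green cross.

turn right 128°, forward 2.5 m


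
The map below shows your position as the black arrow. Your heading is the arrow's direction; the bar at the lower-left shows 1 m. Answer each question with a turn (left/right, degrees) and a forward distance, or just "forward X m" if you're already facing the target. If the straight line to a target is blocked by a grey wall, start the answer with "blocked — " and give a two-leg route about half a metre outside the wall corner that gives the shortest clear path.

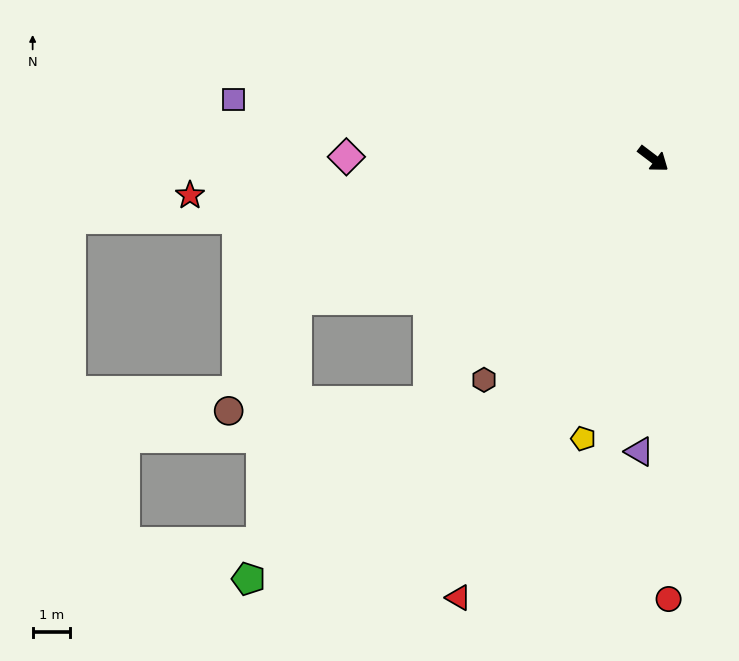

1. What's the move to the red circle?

turn right 51°, forward 11.9 m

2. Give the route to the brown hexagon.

turn right 90°, forward 7.5 m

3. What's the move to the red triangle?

turn right 77°, forward 13.0 m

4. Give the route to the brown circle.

blocked — turn right 121°, forward 10.4 m, then turn left 37°, forward 3.5 m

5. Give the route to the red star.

turn right 138°, forward 12.6 m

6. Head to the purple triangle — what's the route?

turn right 56°, forward 7.9 m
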